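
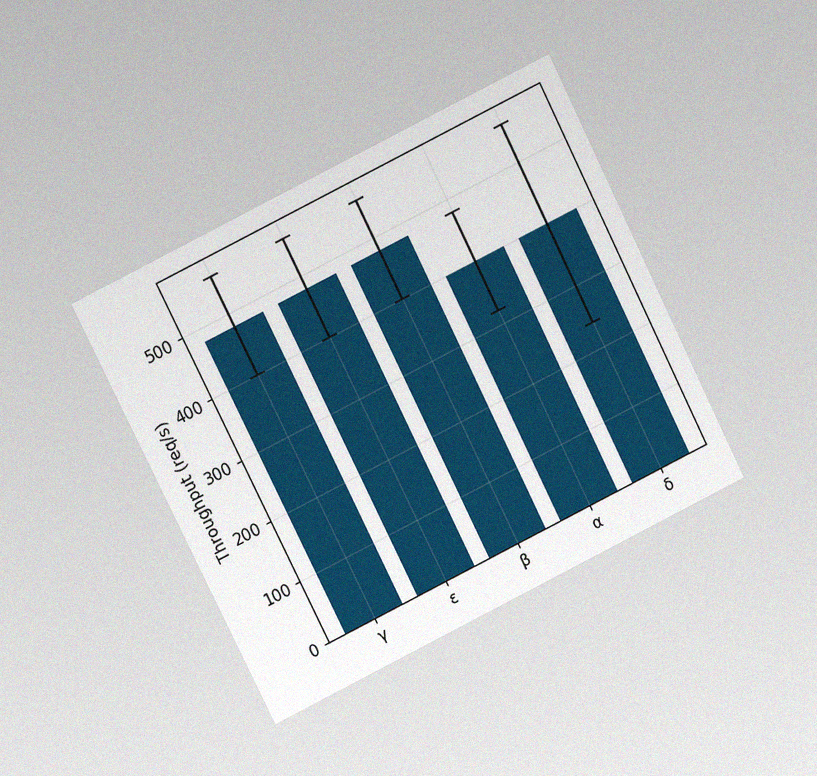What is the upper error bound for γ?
560req/s

The chart is tilted about 26° counter-clockwise and viewed at a slight angle, with some photo noise. The γ bar's upper whisker reaches 560req/s.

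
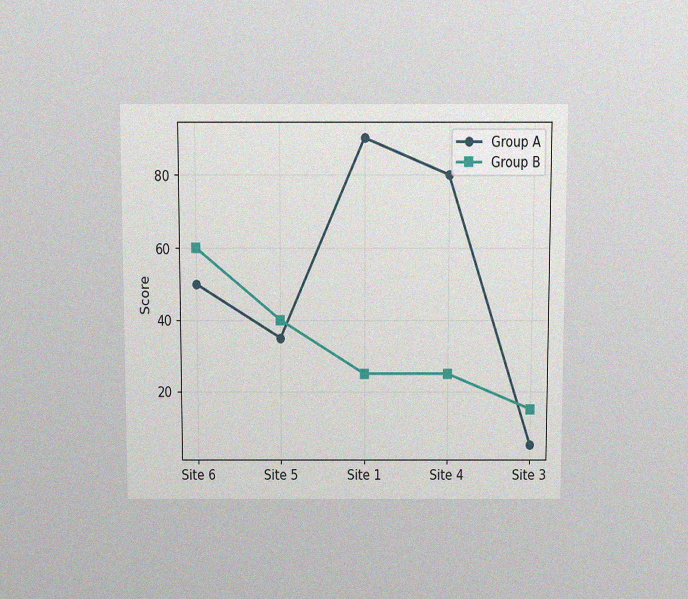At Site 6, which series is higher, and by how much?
The chart is viewed slightly from above, with some photo noise. At Site 6, Group B sits above the other line by 10.

Group B, by 10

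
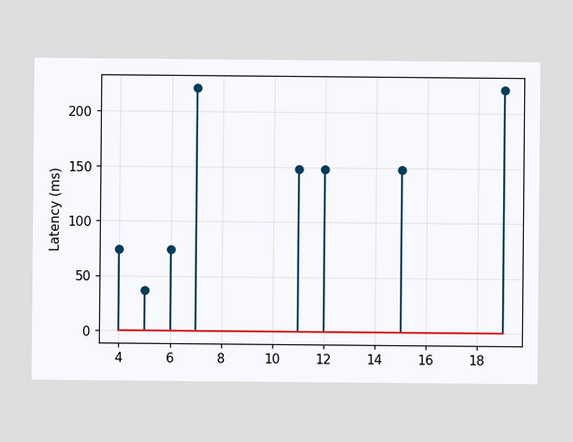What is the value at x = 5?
37ms

The stem at x=5 reaches 37ms.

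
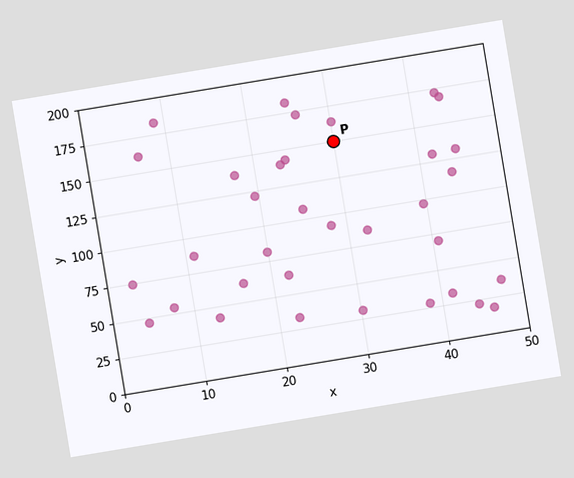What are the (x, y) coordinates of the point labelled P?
(30, 150)

The chart is tilted about 9° counter-clockwise. Following the gridlines from P to each axis, P sits at (30, 150).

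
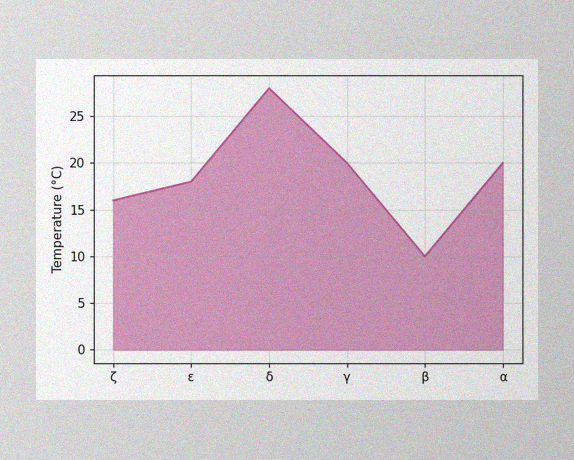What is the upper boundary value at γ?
20°C

The image has some photo noise and uneven lighting. At γ the upper boundary is at 20°C.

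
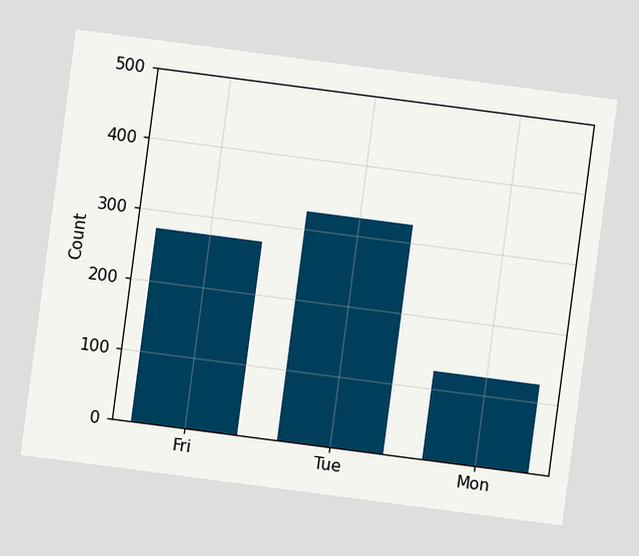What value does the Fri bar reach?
The chart is tilted about 7° clockwise. Reading along the chart's y-axis, the Fri bar reaches 275.

275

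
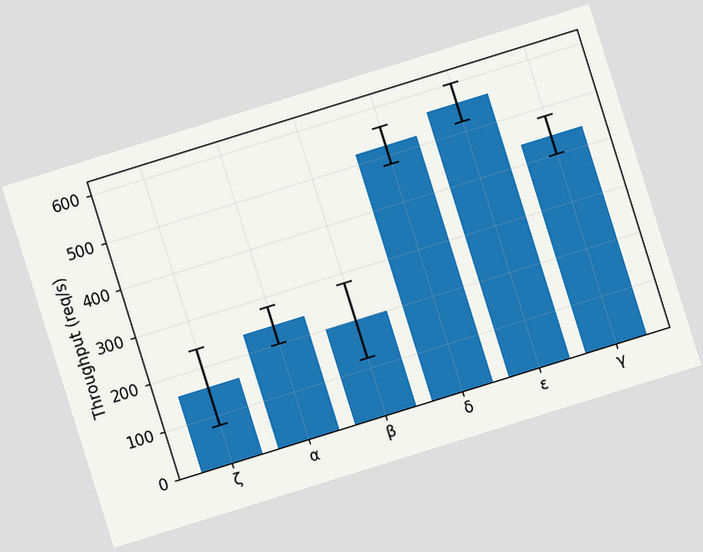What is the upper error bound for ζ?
The chart is tilted about 17° counter-clockwise. The ζ bar's upper whisker reaches 240req/s.

240req/s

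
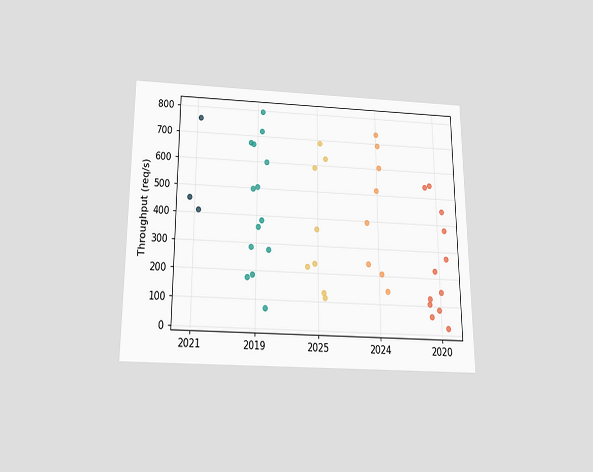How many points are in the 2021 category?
3

The chart is viewed slightly from below. Counting the markers in the 2021 column gives 3.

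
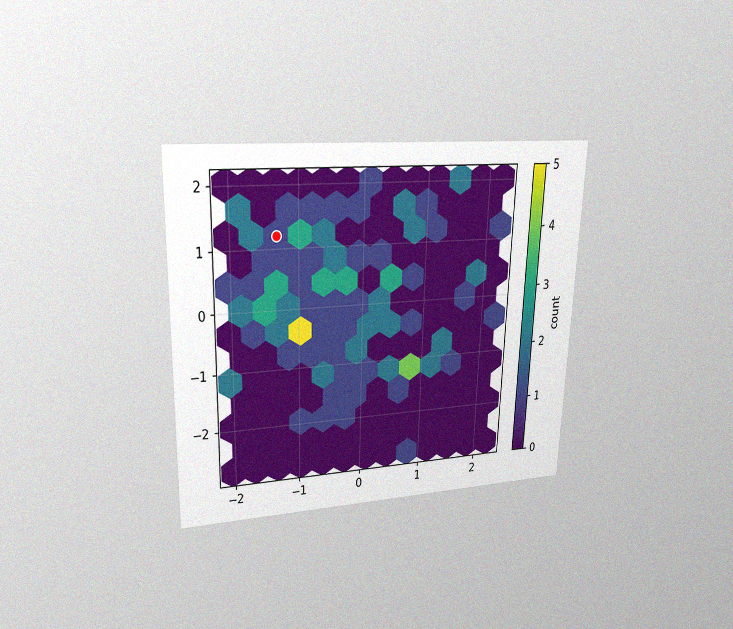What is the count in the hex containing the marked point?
1

The chart is viewed at a slight angle, with some photo noise. The marked hex reads 1 on the colorbar.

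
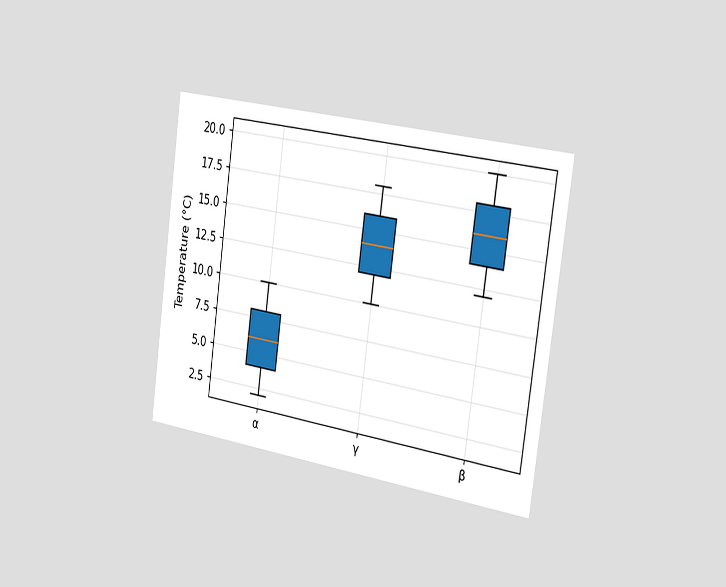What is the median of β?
16°C

The chart is tilted about 8° clockwise and viewed slightly from the right. The median line in the β box sits at 16°C.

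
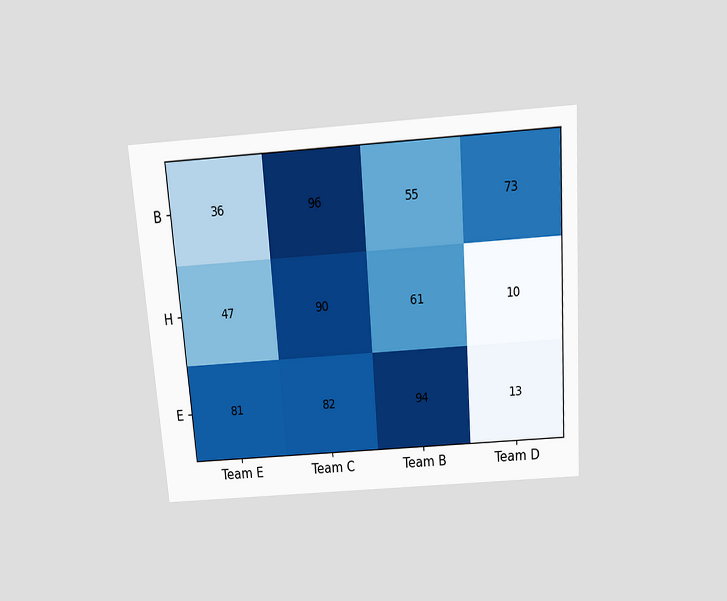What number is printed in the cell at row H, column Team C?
90

The chart is tilted about 4° counter-clockwise and viewed slightly from above. The (H, Team C) cell reads 90.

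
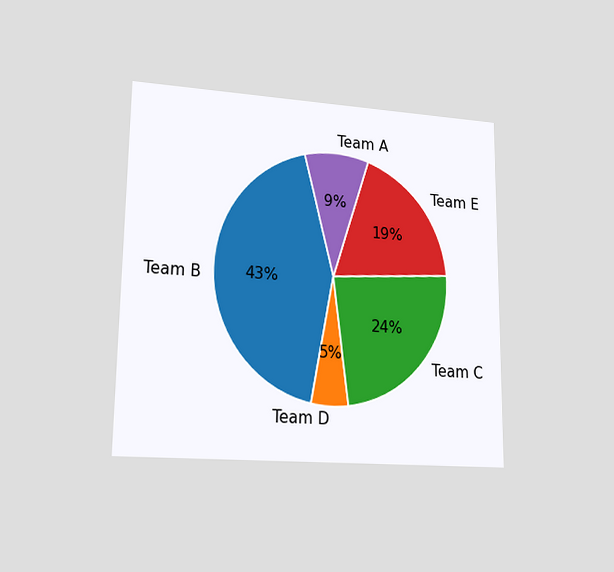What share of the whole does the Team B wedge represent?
The chart is viewed at a slight angle. The Team B slice takes up 43% of the pie.

43%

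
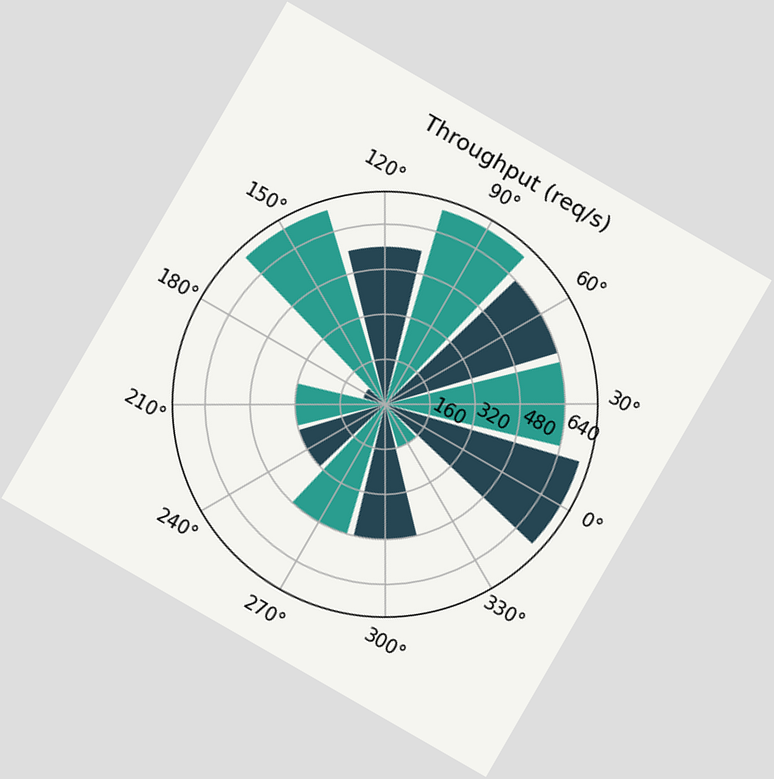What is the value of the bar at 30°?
640req/s

The chart is tilted about 30° clockwise. The bar at 30° reaches 640req/s on the radial axis.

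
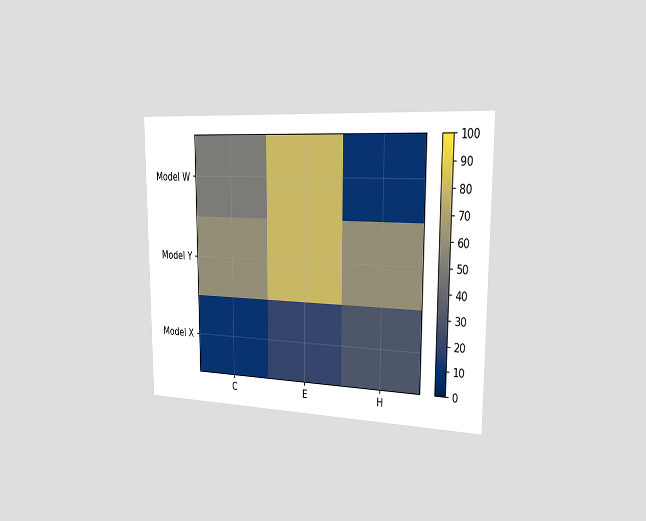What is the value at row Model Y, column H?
The chart is viewed slightly from the right. Matching cell (Model Y, H) against the colorbar gives 60.

60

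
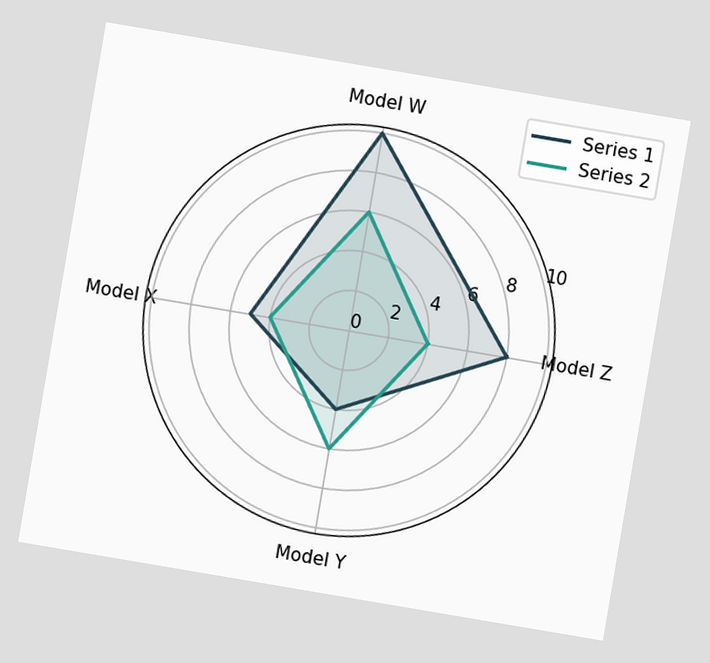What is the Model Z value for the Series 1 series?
8

The chart is tilted about 10° clockwise. On the Model Z axis, Series 1 reaches 8.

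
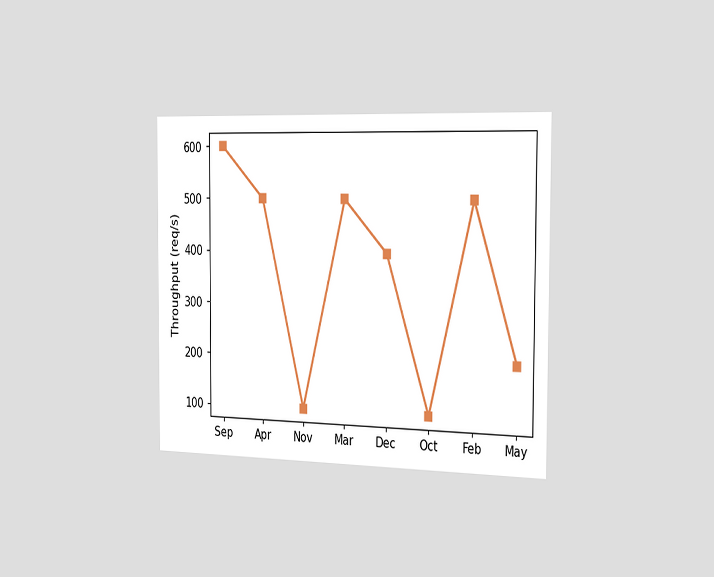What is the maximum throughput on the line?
The chart is viewed slightly from the right. The highest point is at Sep, and reading across to the y-axis gives 600req/s.

600req/s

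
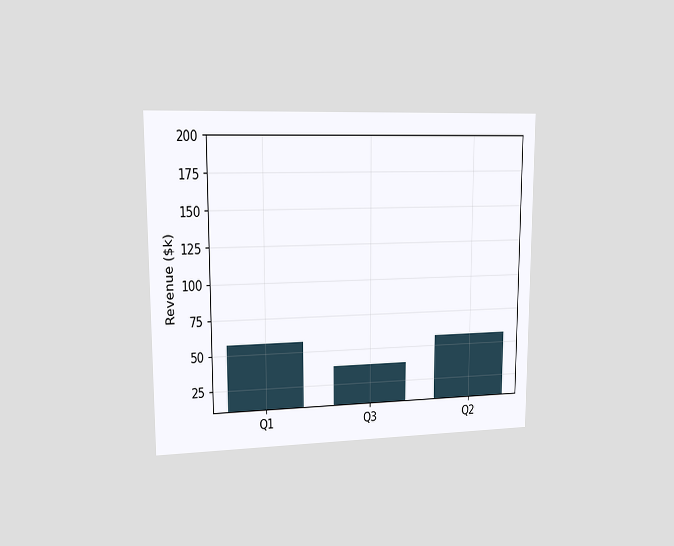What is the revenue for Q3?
$38k

The chart is viewed slightly from the left. Reading along the chart's y-axis, the Q3 bar reaches $38k.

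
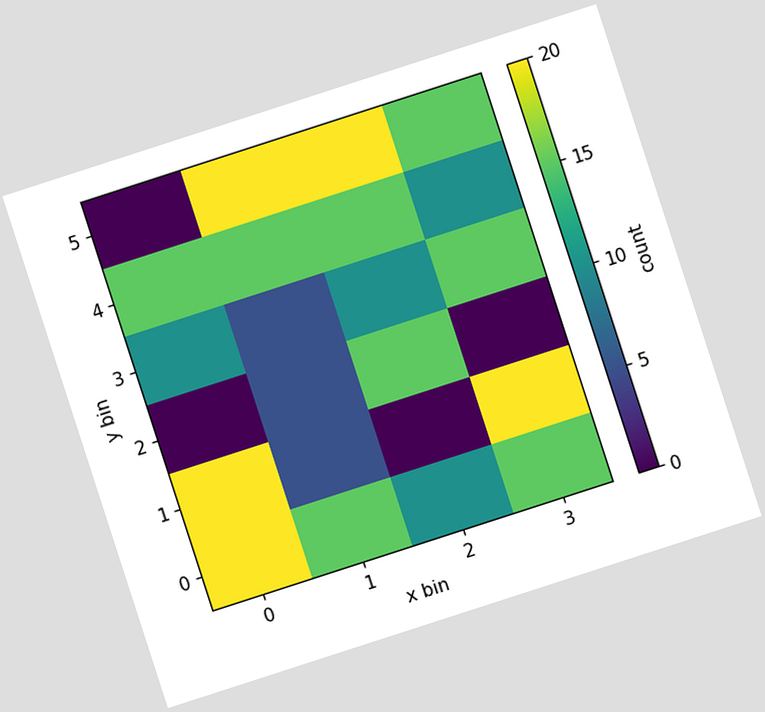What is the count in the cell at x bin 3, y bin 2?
0

The chart is tilted about 18° counter-clockwise. Matching the cell (3, 2) against the colorbar gives 0.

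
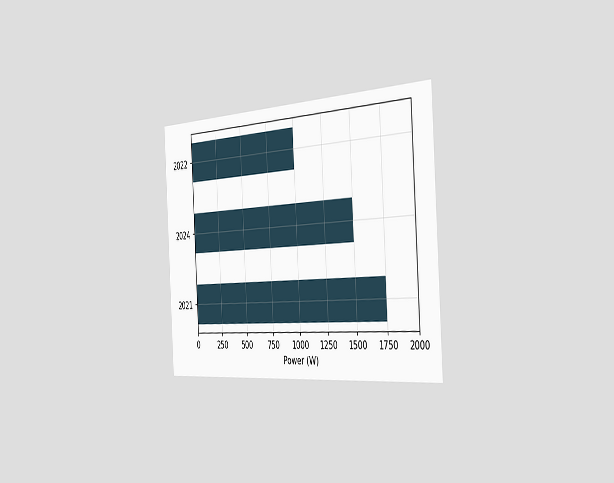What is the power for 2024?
The chart is tilted about 3° counter-clockwise and viewed slightly from the right. Reading along the chart's x-axis, the 2024 bar reaches 1500W.

1500W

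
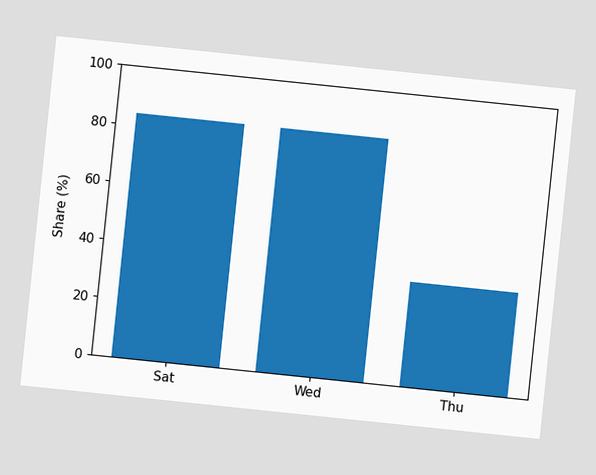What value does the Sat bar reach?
The chart is tilted about 6° clockwise. Reading along the chart's y-axis, the Sat bar reaches 84%.

84%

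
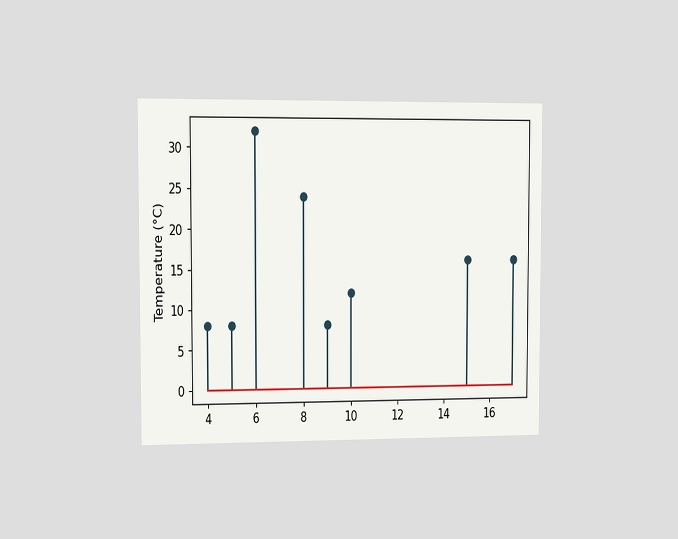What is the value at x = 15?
The chart is viewed slightly from the left. The stem at x=15 reaches 16°C.

16°C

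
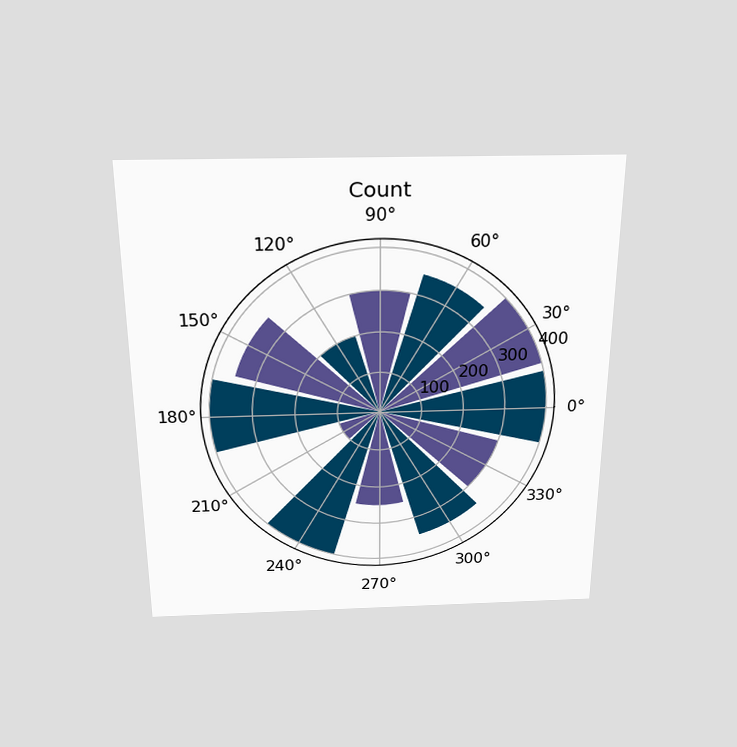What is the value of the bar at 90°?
300

The chart is viewed slightly from above. The bar at 90° reaches 300 on the radial axis.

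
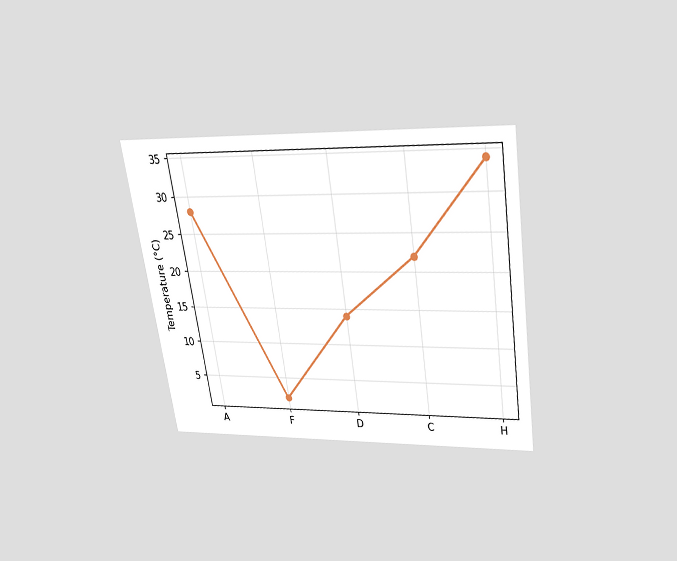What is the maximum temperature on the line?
34°C

The chart is tilted about 9° counter-clockwise and viewed slightly from above. The highest point is at H, and reading across to the y-axis gives 34°C.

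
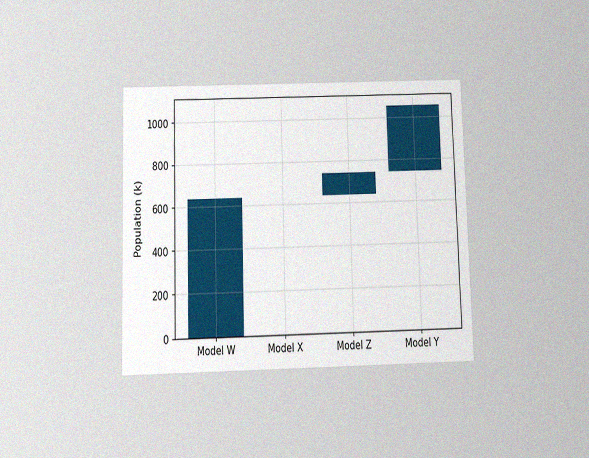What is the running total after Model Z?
742k

The chart is viewed slightly from below, with some photo noise. After Model Z the running total reaches 742k.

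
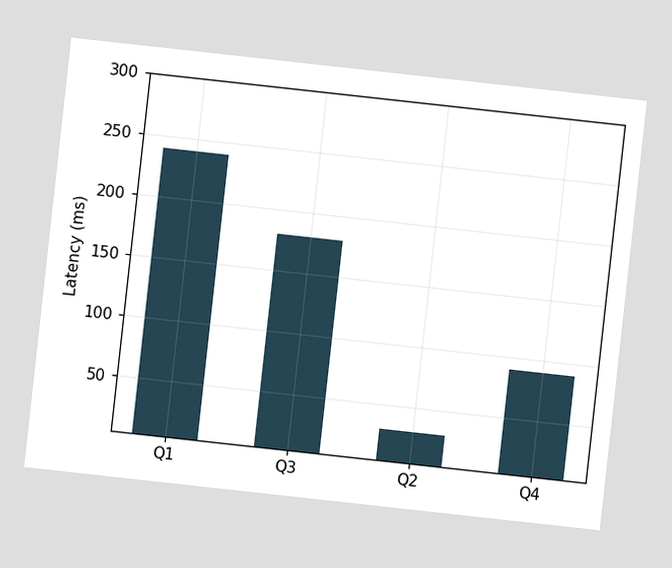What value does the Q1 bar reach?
The chart is tilted about 6° clockwise. Reading along the chart's y-axis, the Q1 bar reaches 240ms.

240ms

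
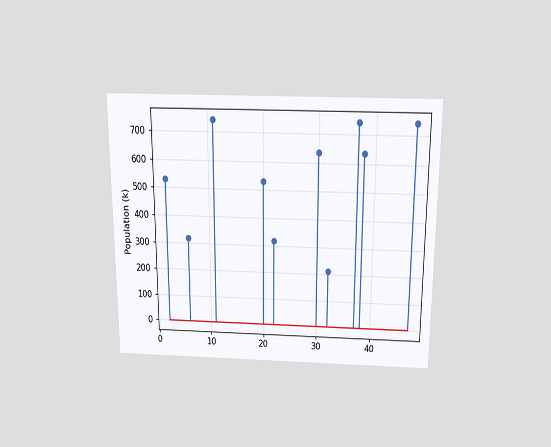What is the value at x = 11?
742k

The chart is viewed slightly from above. The stem at x=11 reaches 742k.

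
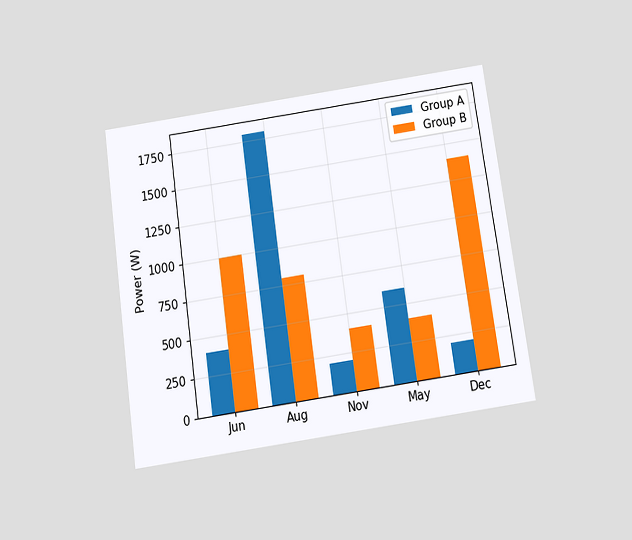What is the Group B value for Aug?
800W

The chart is tilted about 8° counter-clockwise and viewed slightly from below. The Group B bar at Aug reaches 800W on the y-axis.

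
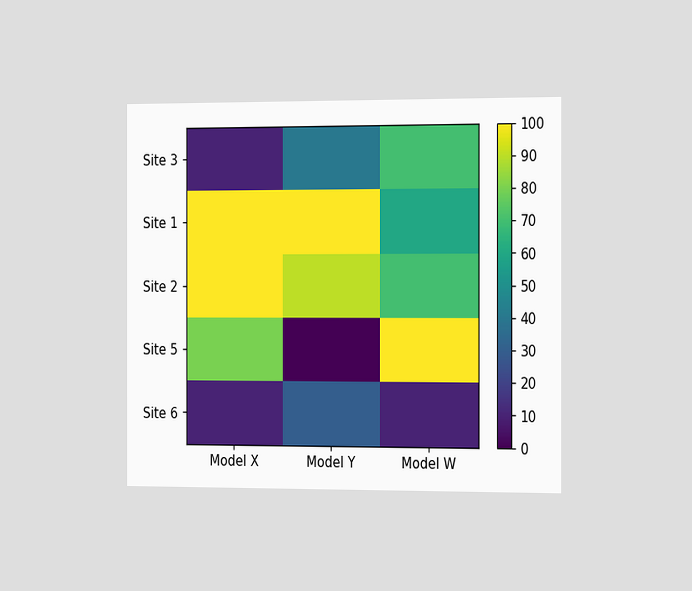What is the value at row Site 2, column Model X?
The chart is viewed slightly from the right. Matching cell (Site 2, Model X) against the colorbar gives 100.

100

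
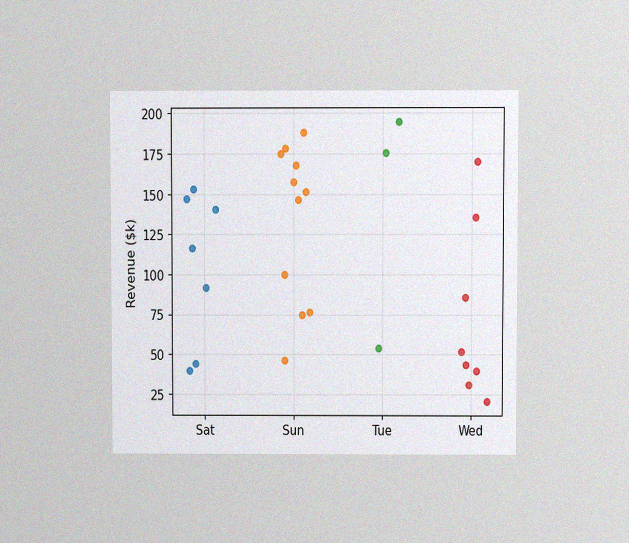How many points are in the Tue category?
3

The chart is viewed at a slight angle, with some photo noise. Counting the markers in the Tue column gives 3.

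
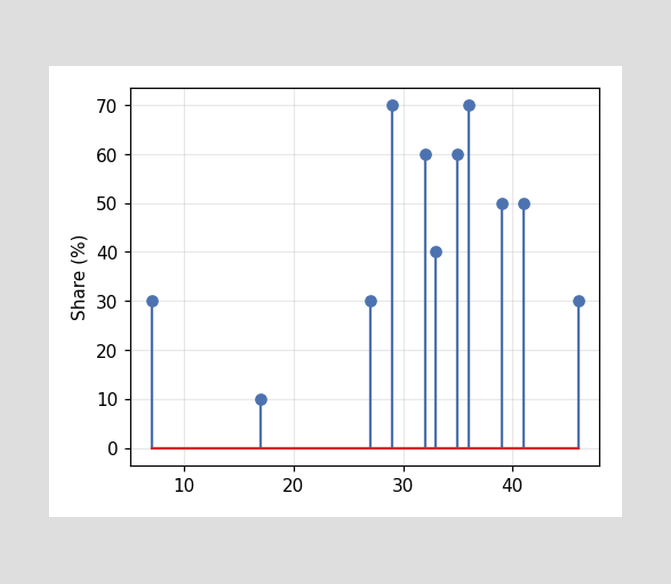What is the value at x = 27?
The stem at x=27 reaches 30%.

30%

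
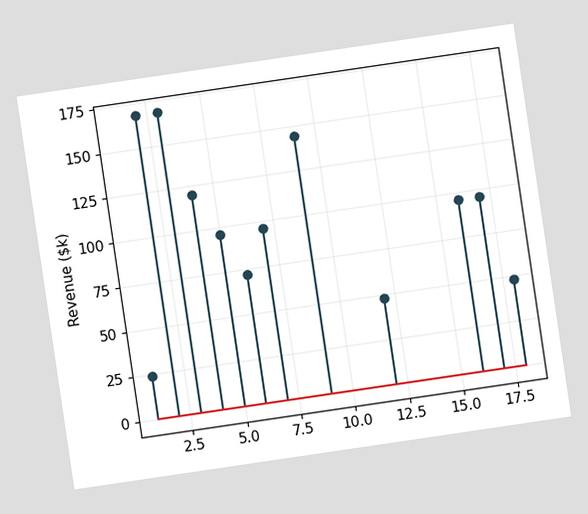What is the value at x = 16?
The chart is tilted about 8° counter-clockwise. The stem at x=16 reaches $96k.

$96k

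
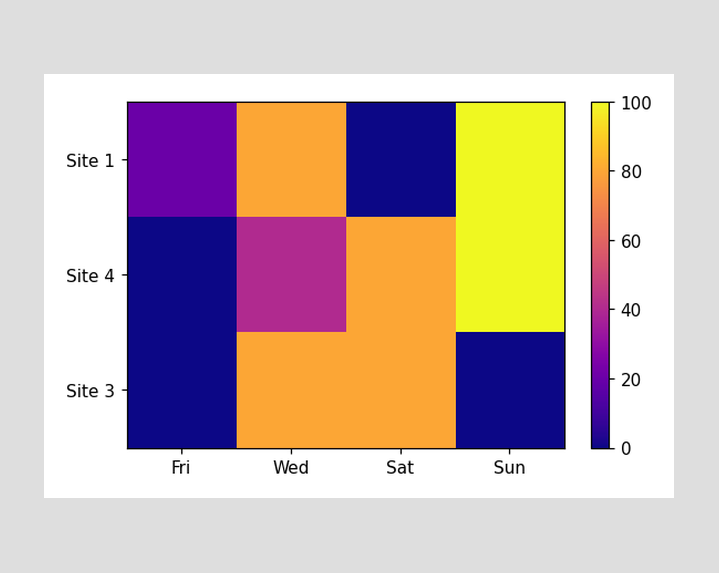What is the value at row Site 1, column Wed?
Matching cell (Site 1, Wed) against the colorbar gives 80.

80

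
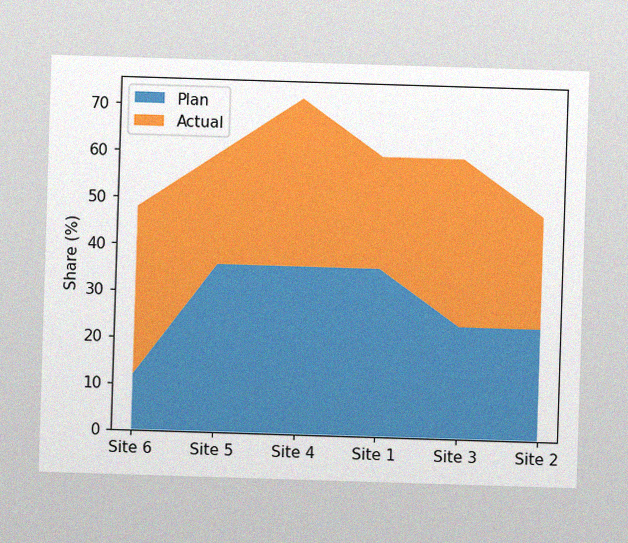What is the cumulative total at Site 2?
48%

The image has some photo noise and uneven lighting. The stacked total at Site 2 reaches 48%.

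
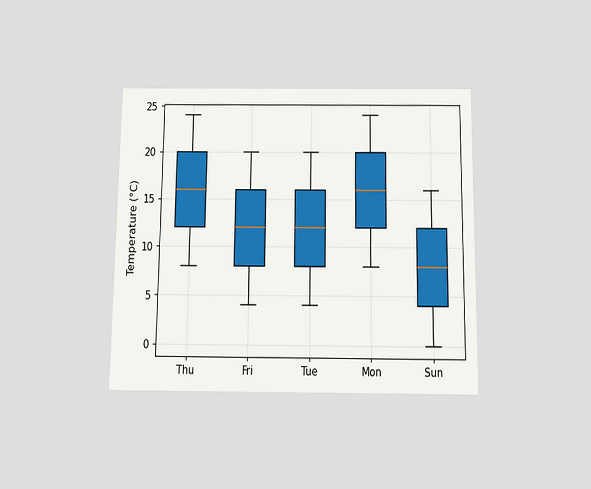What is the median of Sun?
The chart is viewed slightly from below. The median line in the Sun box sits at 8°C.

8°C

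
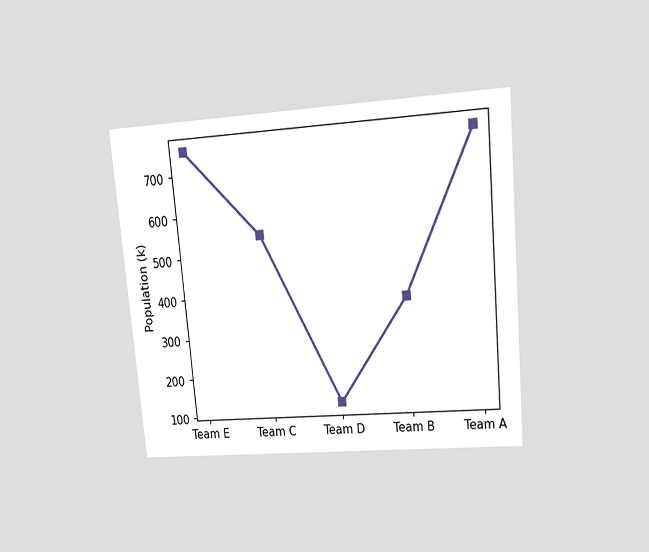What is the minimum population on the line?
The chart is tilted about 5° counter-clockwise and viewed at a slight angle. The lowest point is at Team D, and reading across to the y-axis gives 126k.

126k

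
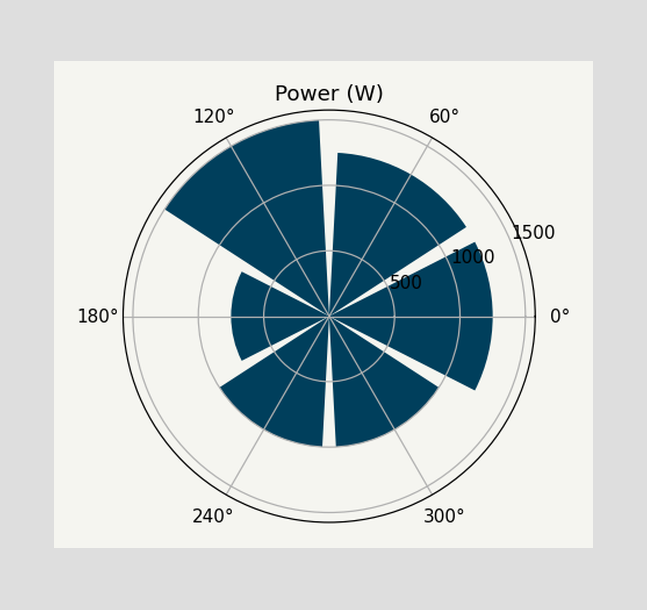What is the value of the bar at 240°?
The bar at 240° reaches 1000W on the radial axis.

1000W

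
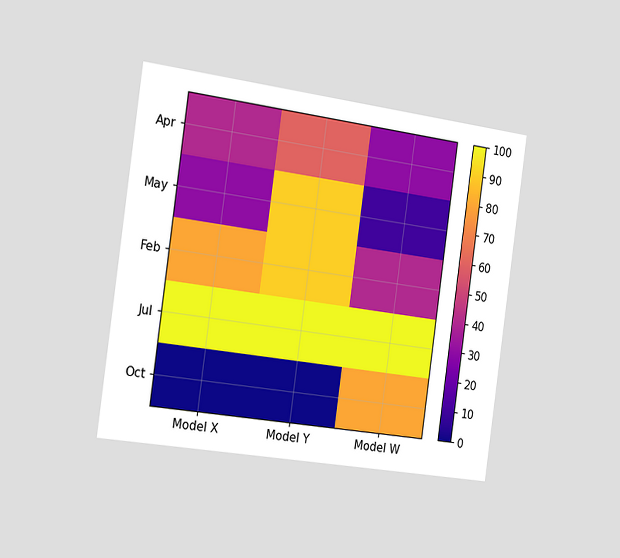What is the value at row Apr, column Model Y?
60

The chart is tilted about 8° clockwise and viewed slightly from the left. Matching cell (Apr, Model Y) against the colorbar gives 60.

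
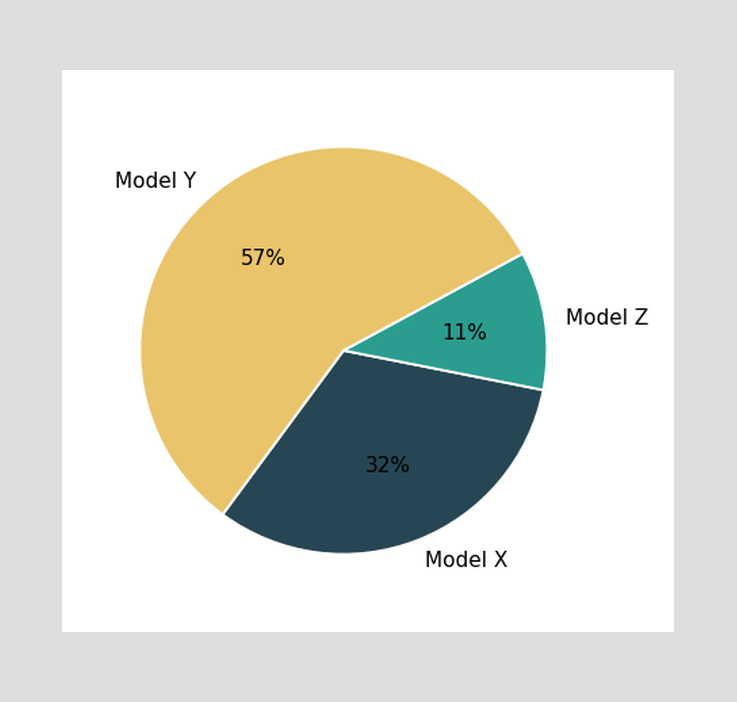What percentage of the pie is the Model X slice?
32%

The Model X slice takes up 32% of the pie.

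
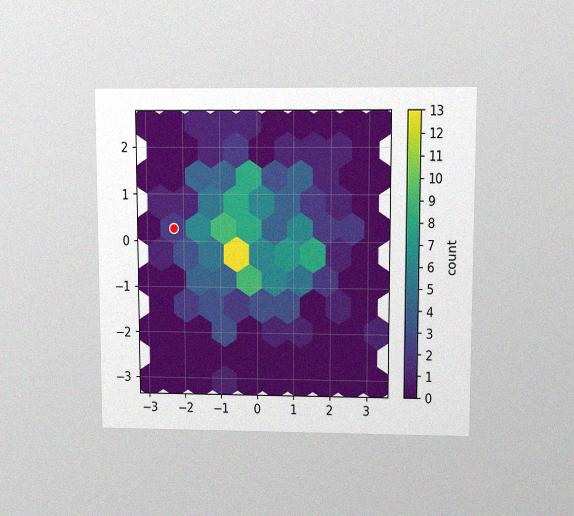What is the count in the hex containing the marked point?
The chart is viewed at a slight angle, with some photo noise. The marked hex reads 2 on the colorbar.

2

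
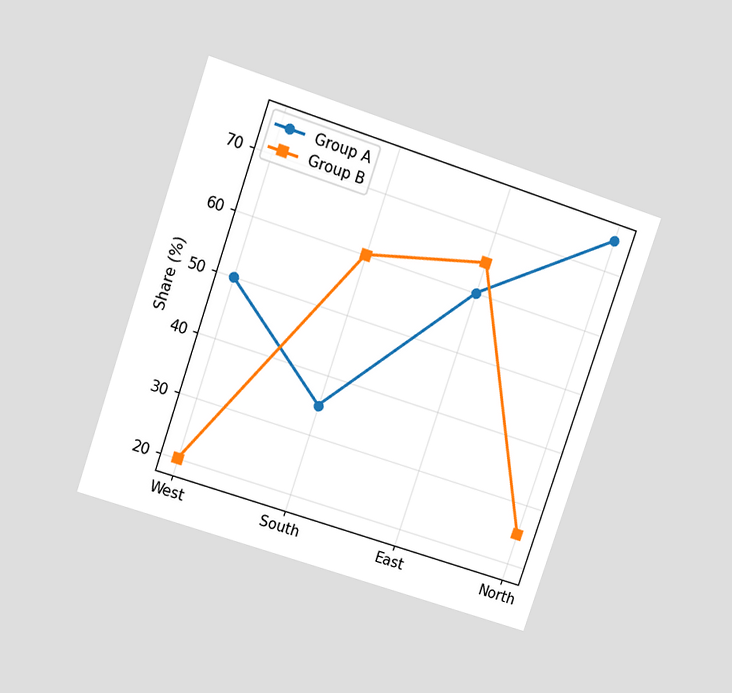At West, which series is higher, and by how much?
The chart is tilted about 19° clockwise and viewed at a slight angle. At West, Group A sits above the other line by 30%.

Group A, by 30%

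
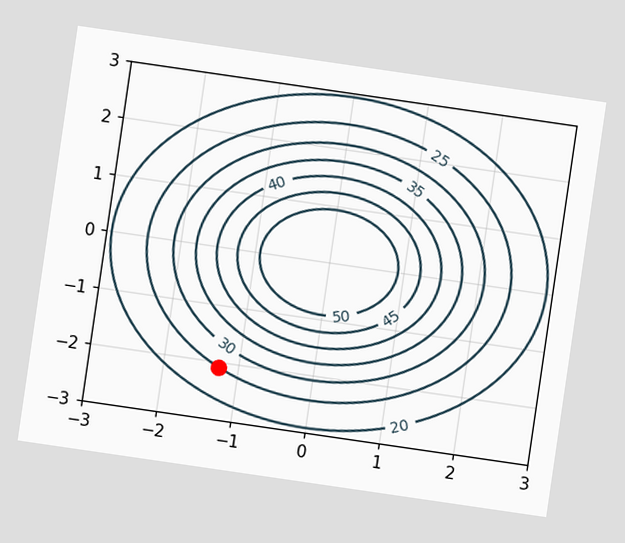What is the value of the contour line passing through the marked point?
The chart is tilted about 8° clockwise. The marked point sits on the contour labelled 25.

25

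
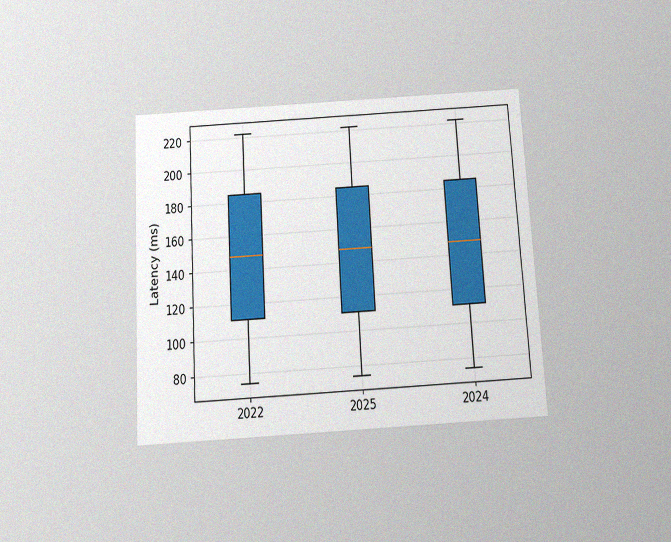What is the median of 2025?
The chart is tilted about 3° counter-clockwise and viewed slightly from below, with some photo noise. The median line in the 2025 box sits at 148ms.

148ms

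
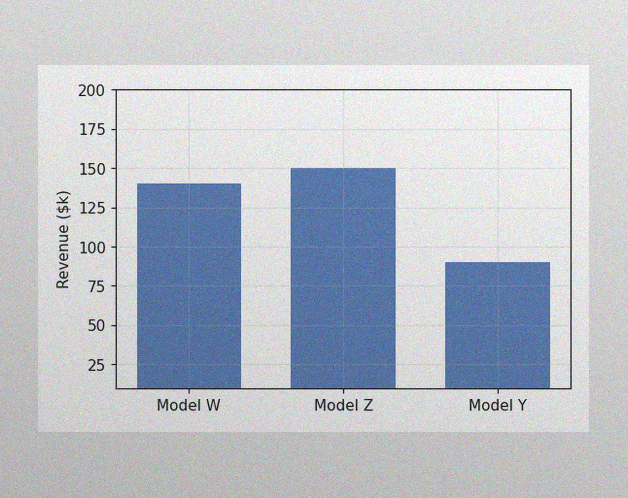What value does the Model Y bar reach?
The image has some photo noise and uneven lighting. Reading along the chart's y-axis, the Model Y bar reaches $90k.

$90k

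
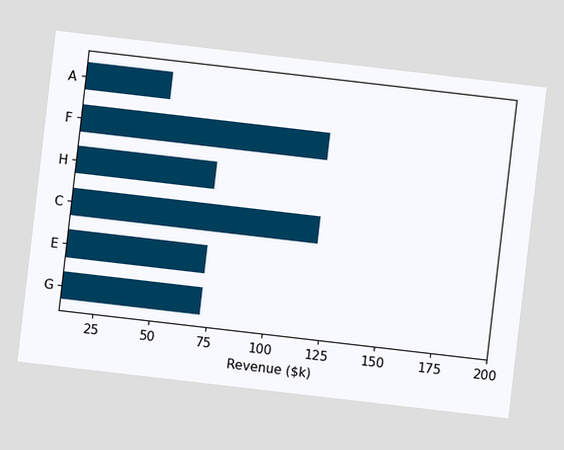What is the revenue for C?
The chart is tilted about 7° clockwise. Reading along the chart's x-axis, the C bar reaches $120k.

$120k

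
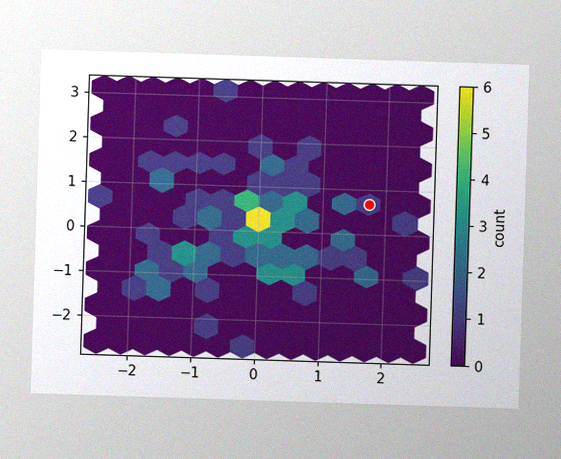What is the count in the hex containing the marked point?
The image has some photo noise and uneven lighting. The marked hex reads 1 on the colorbar.

1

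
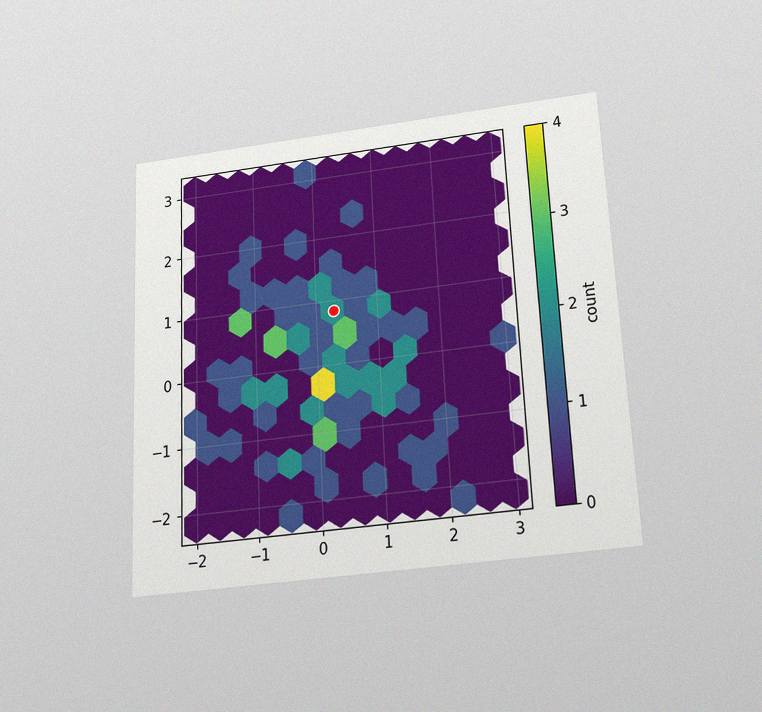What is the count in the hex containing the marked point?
The chart is tilted about 3° counter-clockwise and viewed slightly from below, with some photo noise. The marked hex reads 2 on the colorbar.

2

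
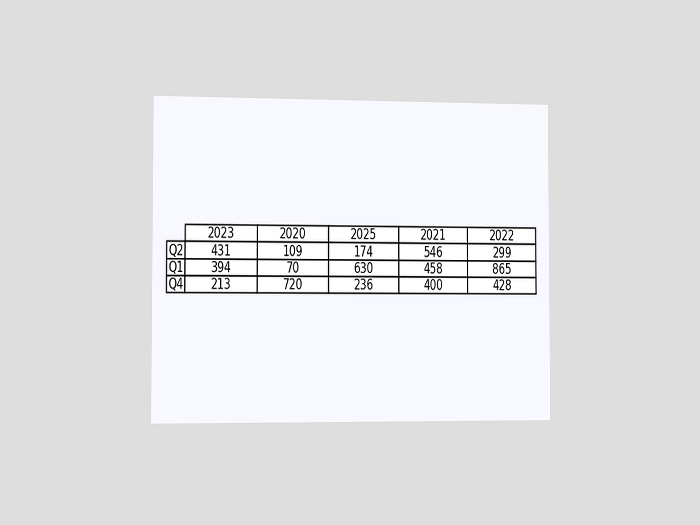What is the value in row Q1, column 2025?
The chart is viewed slightly from the left. The (Q1, 2025) cell reads 630.

630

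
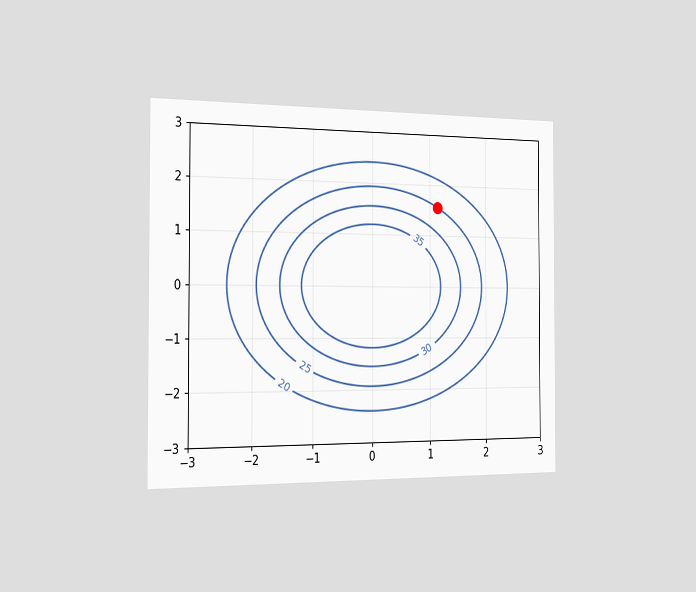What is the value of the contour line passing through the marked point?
25

The chart is viewed slightly from the left. The marked point sits on the contour labelled 25.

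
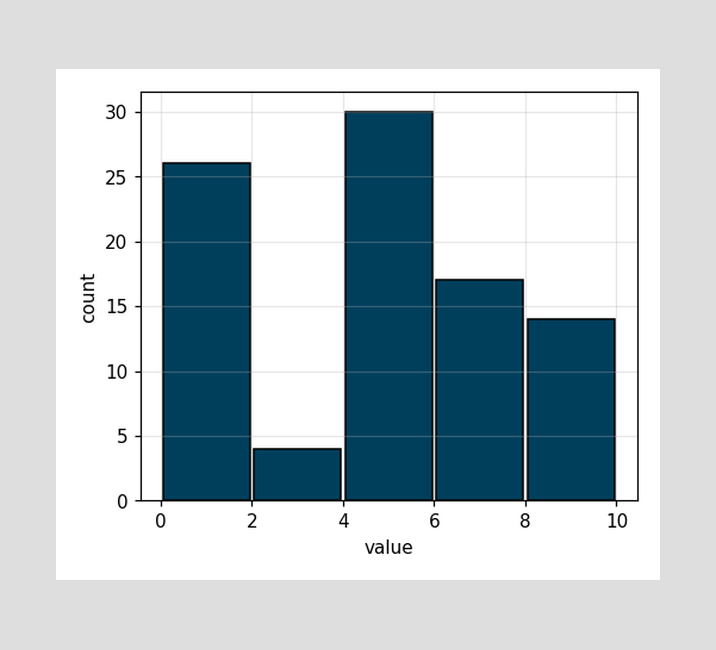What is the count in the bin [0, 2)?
The [0, 2) bin has height 26.

26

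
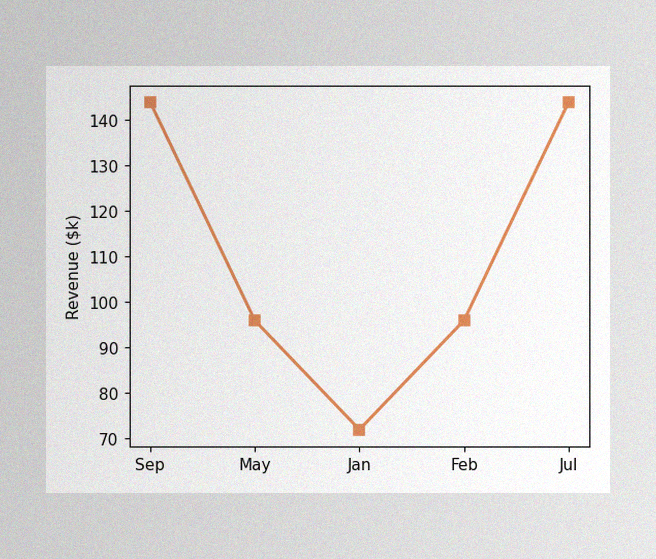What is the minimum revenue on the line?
$72k

The image has some photo noise and uneven lighting. The lowest point is at Jan, and reading across to the y-axis gives $72k.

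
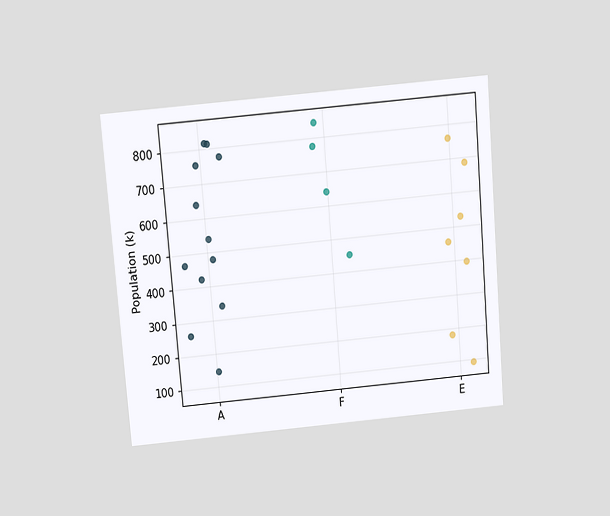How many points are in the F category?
4

The chart is tilted about 5° counter-clockwise and viewed slightly from above. Counting the markers in the F column gives 4.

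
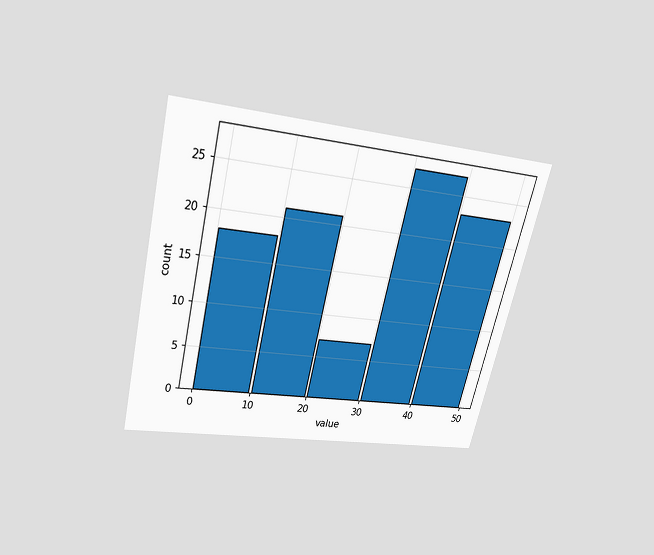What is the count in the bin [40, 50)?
23

The chart is tilted about 14° clockwise and viewed slightly from above. The [40, 50) bin has height 23.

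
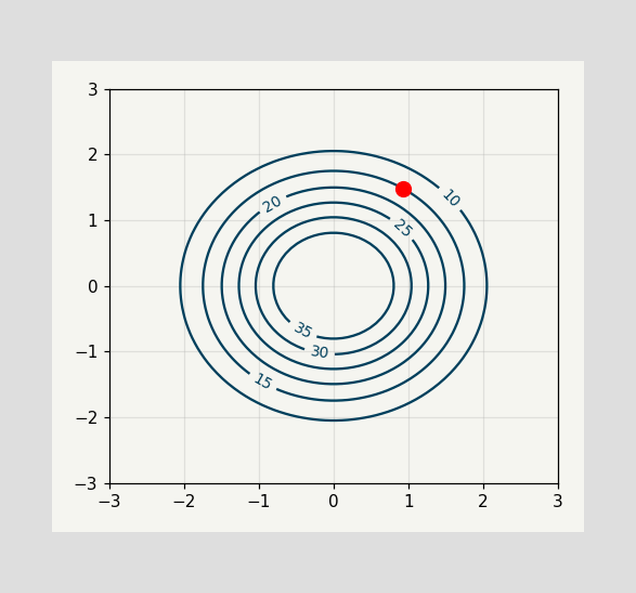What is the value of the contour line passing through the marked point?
15

The marked point sits on the contour labelled 15.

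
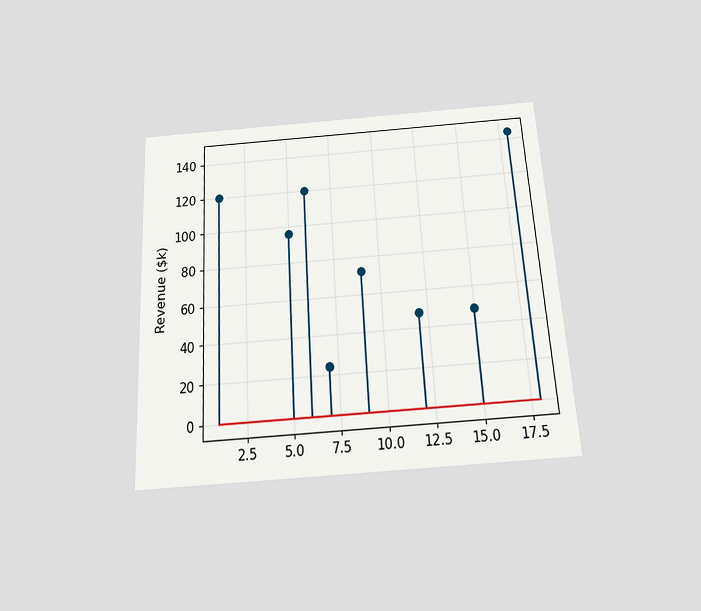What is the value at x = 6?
The chart is tilted about 3° counter-clockwise and viewed slightly from below. The stem at x=6 reaches $120k.

$120k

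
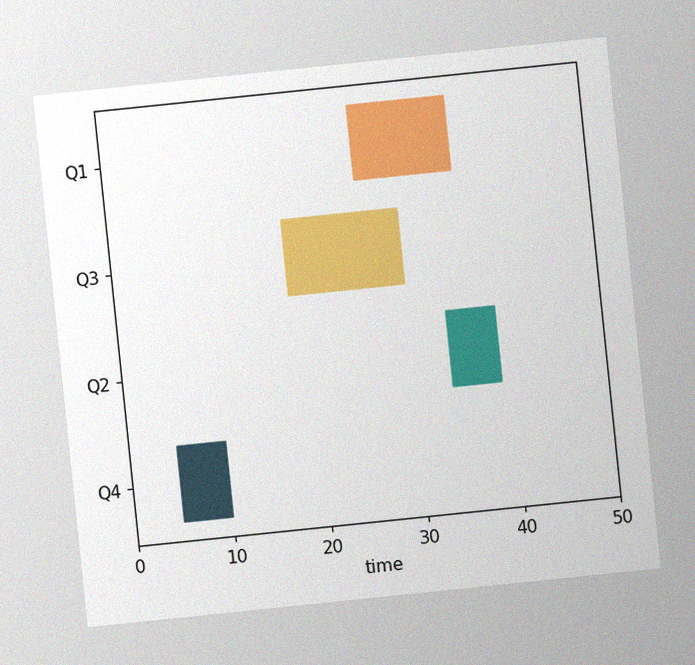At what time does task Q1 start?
The chart is tilted about 6° counter-clockwise, with some photo noise. The Q1 bar begins at t=26.

26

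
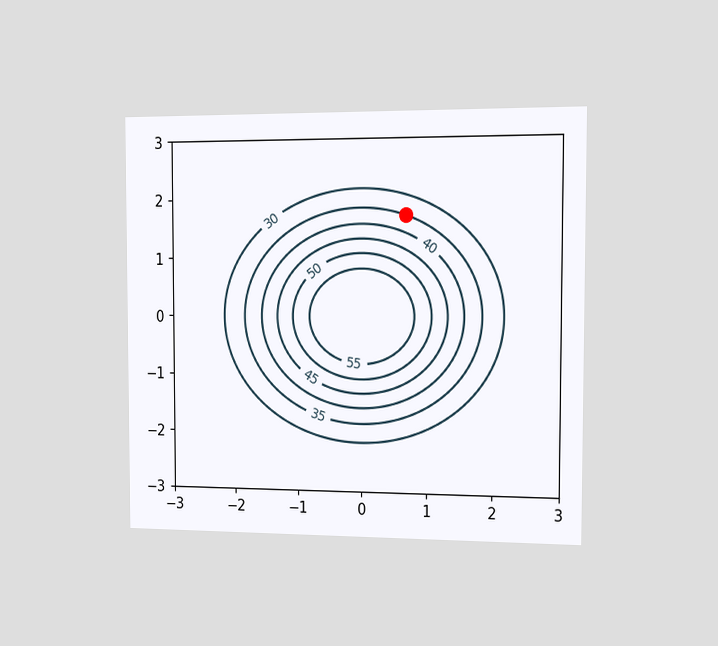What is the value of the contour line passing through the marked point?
35

The chart is viewed slightly from the right. The marked point sits on the contour labelled 35.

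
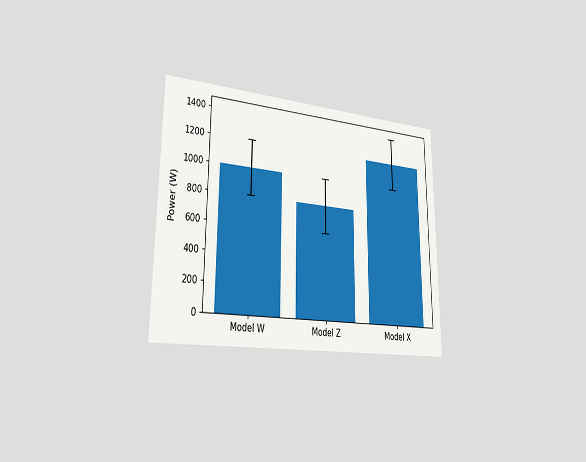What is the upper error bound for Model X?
The chart is viewed slightly from the left. The Model X bar's upper whisker reaches 1400W.

1400W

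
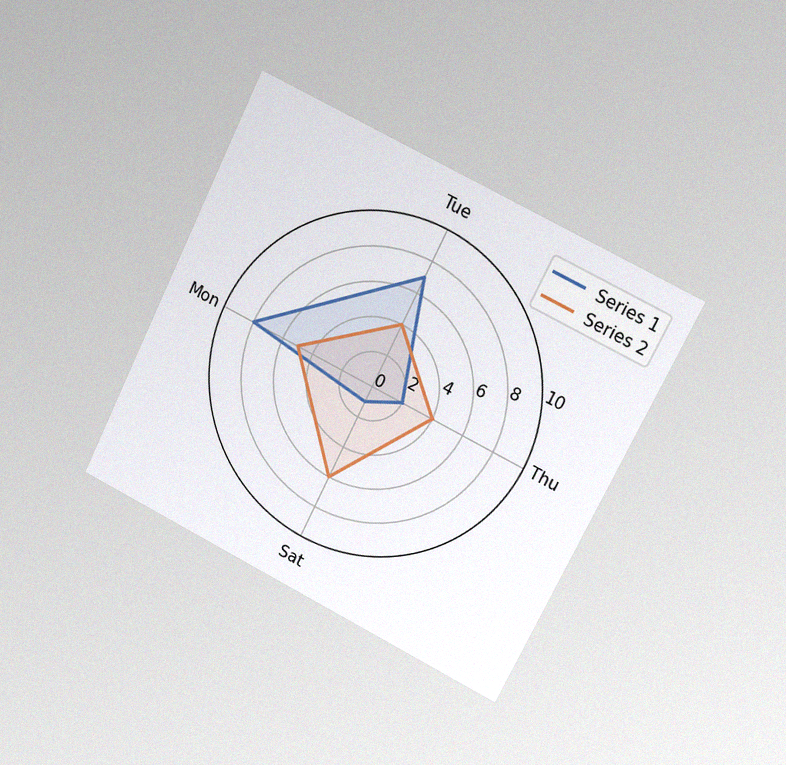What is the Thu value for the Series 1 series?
2

The chart is tilted about 26° clockwise and viewed slightly from the right, with some photo noise. On the Thu axis, Series 1 reaches 2.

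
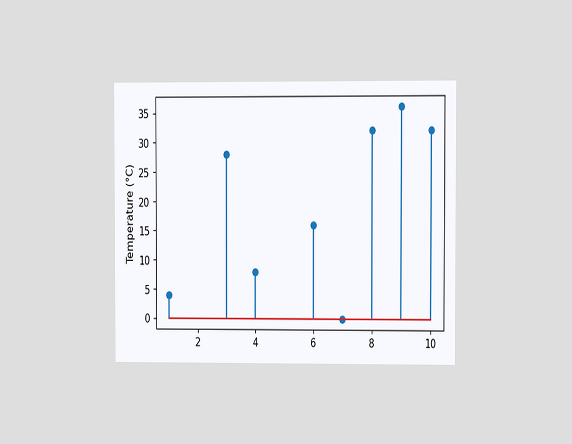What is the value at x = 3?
28°C

The chart is viewed at a slight angle. The stem at x=3 reaches 28°C.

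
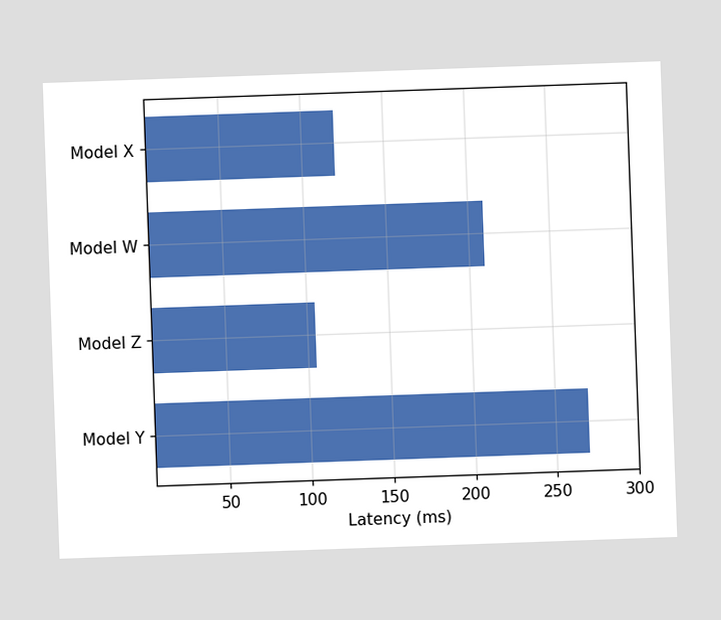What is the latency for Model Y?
The chart is tilted about 2° counter-clockwise. Reading along the chart's x-axis, the Model Y bar reaches 270ms.

270ms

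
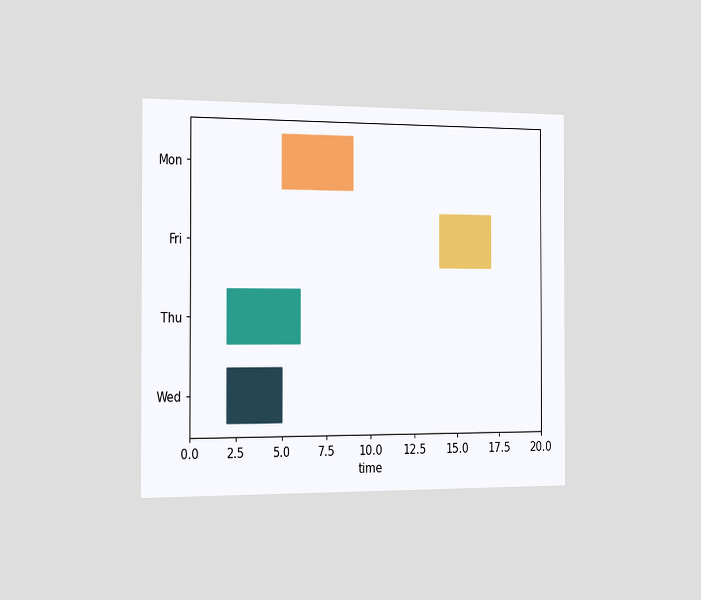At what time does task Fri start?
The chart is viewed slightly from the left. The Fri bar begins at t=14.

14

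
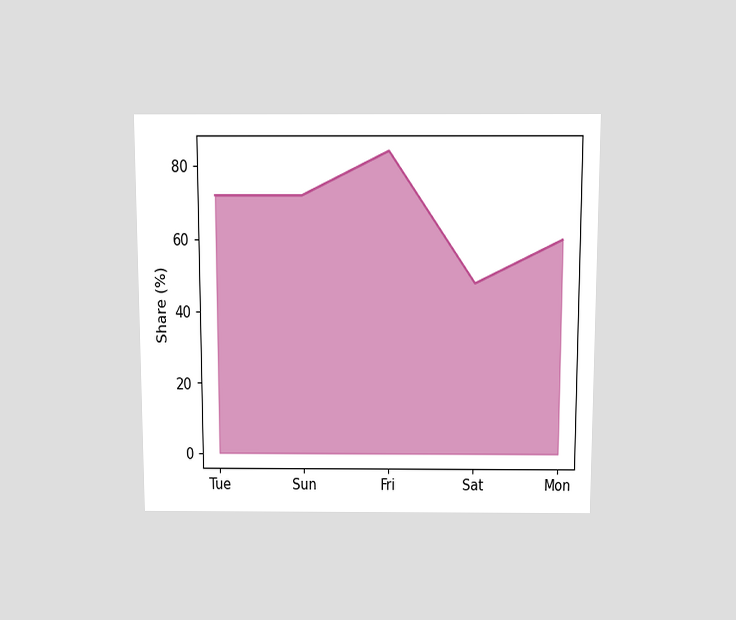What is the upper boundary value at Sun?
The chart is viewed slightly from above. At Sun the upper boundary is at 72%.

72%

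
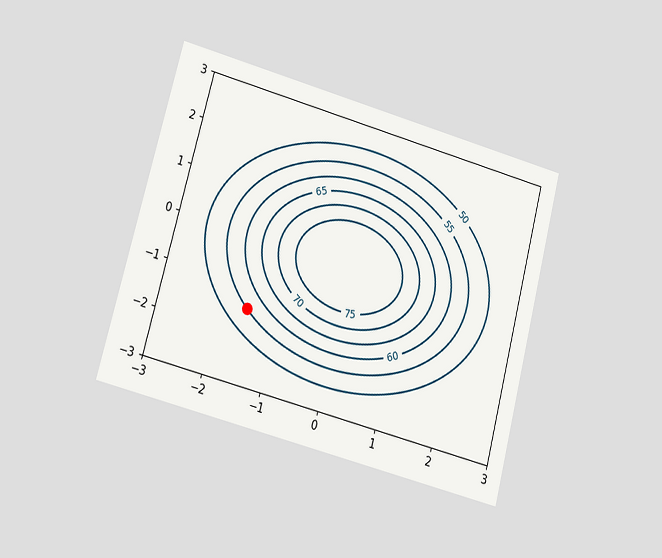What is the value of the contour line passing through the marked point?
The chart is tilted about 15° clockwise and viewed at a slight angle. The marked point sits on the contour labelled 55.

55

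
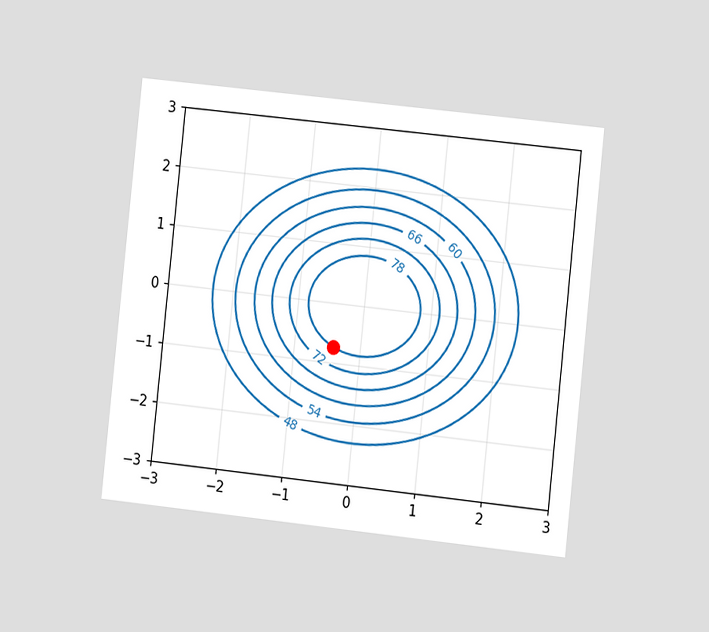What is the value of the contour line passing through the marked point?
The chart is tilted about 6° clockwise and viewed slightly from the right. The marked point sits on the contour labelled 78.

78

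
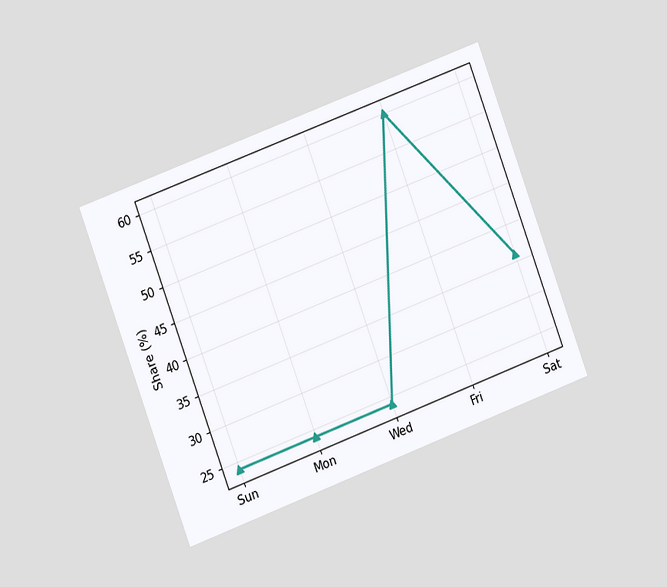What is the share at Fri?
60%

The chart is tilted about 20° counter-clockwise and viewed at a slight angle. At Fri, the line is at 60%.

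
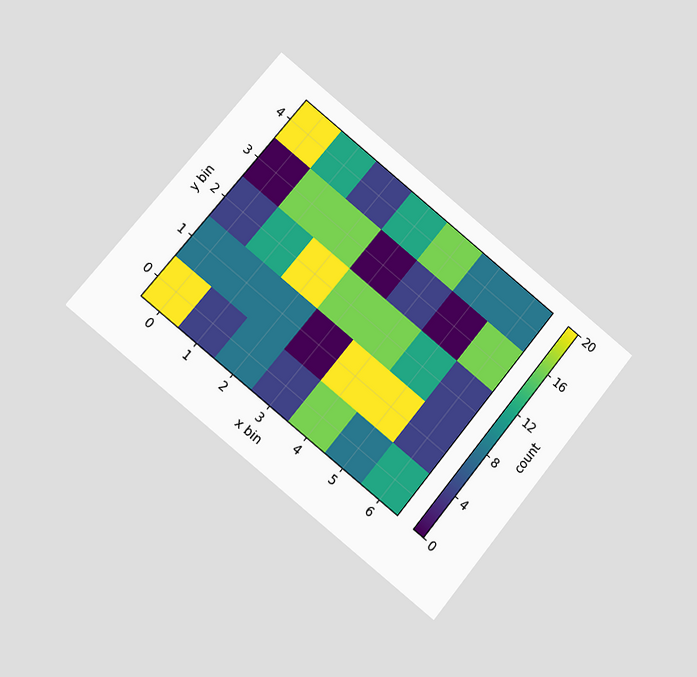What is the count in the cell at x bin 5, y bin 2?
12

The chart is tilted about 39° clockwise and viewed at a slight angle. Matching the cell (5, 2) against the colorbar gives 12.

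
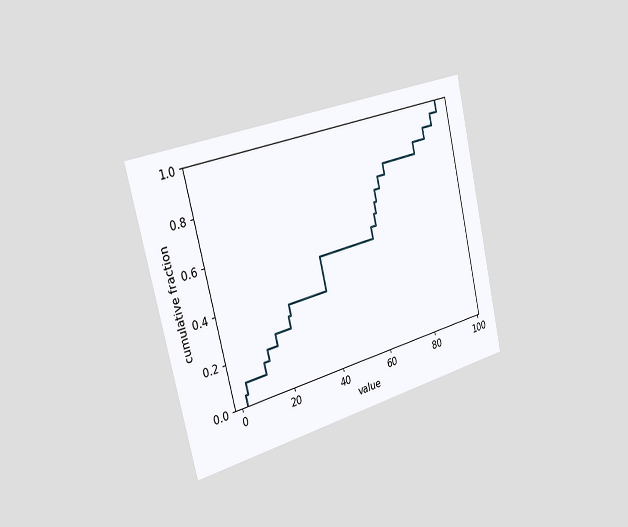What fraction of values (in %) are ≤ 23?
The chart is tilted about 14° counter-clockwise and viewed slightly from the left. At x=23 the ECDF step is at 30%.

30%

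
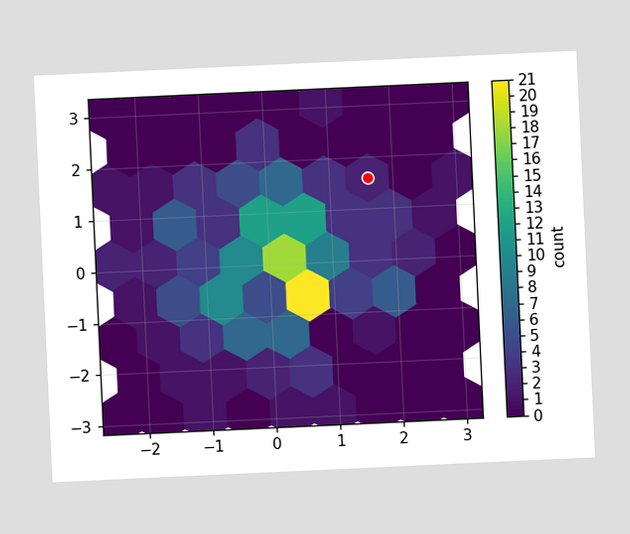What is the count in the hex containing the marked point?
The chart is tilted about 3° counter-clockwise. The marked hex reads 2 on the colorbar.

2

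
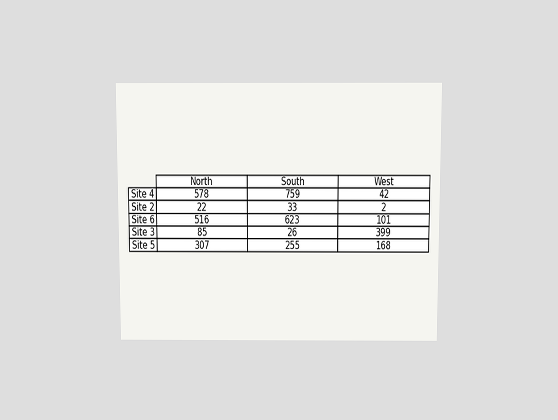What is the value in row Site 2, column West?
The chart is viewed slightly from above. The (Site 2, West) cell reads 2.

2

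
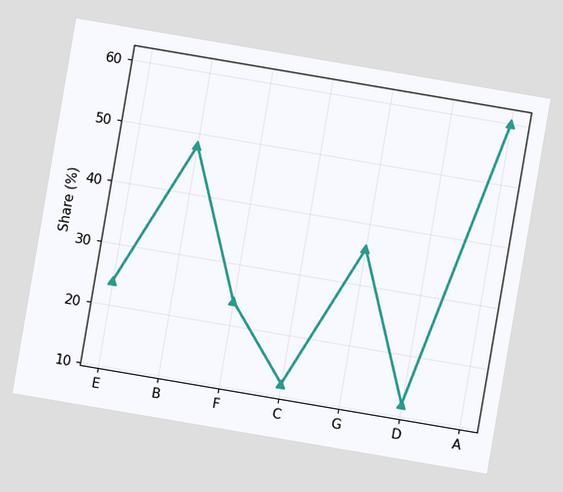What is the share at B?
48%

The chart is tilted about 10° clockwise. At B, the line is at 48%.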